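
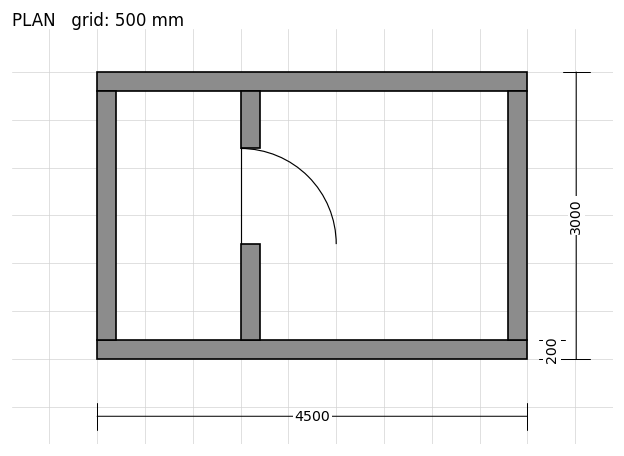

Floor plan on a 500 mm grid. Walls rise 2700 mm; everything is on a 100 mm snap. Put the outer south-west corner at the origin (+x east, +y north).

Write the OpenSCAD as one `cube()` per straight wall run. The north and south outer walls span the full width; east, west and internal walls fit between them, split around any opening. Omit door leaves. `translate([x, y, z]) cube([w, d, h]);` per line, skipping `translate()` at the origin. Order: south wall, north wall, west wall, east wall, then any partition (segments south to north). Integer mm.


cube([4500, 200, 2700]);
translate([0, 2800, 0]) cube([4500, 200, 2700]);
translate([0, 200, 0]) cube([200, 2600, 2700]);
translate([4300, 200, 0]) cube([200, 2600, 2700]);
translate([1500, 200, 0]) cube([200, 1000, 2700]);
translate([1500, 2200, 0]) cube([200, 600, 2700]);


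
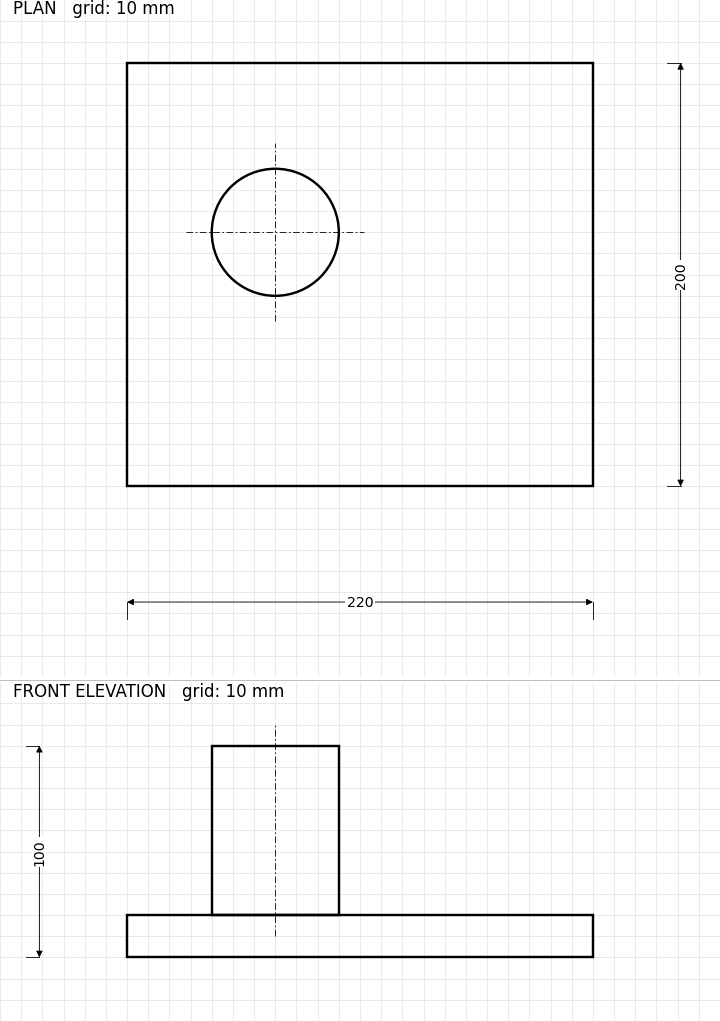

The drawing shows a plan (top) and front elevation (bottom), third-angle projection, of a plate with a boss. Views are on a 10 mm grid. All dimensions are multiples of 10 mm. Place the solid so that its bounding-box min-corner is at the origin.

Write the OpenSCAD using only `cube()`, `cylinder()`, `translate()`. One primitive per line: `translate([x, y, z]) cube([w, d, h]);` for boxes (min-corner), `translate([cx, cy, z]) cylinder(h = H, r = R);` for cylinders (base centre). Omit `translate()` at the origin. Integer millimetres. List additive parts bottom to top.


cube([220, 200, 20]);
translate([70, 120, 20]) cylinder(h = 80, r = 30);


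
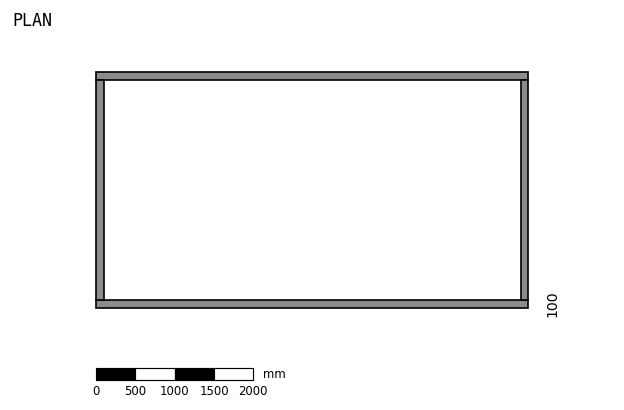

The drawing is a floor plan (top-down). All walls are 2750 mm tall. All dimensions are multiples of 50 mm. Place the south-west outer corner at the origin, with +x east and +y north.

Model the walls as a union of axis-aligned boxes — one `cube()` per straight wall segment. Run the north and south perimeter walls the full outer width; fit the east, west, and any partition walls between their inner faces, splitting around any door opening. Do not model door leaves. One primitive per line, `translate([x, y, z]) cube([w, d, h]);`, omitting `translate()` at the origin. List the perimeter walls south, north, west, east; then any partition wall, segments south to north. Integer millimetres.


cube([5500, 100, 2750]);
translate([0, 2900, 0]) cube([5500, 100, 2750]);
translate([0, 100, 0]) cube([100, 2800, 2750]);
translate([5400, 100, 0]) cube([100, 2800, 2750]);


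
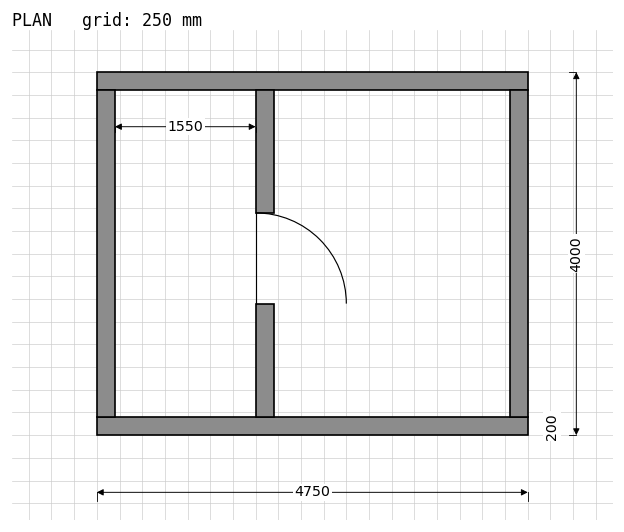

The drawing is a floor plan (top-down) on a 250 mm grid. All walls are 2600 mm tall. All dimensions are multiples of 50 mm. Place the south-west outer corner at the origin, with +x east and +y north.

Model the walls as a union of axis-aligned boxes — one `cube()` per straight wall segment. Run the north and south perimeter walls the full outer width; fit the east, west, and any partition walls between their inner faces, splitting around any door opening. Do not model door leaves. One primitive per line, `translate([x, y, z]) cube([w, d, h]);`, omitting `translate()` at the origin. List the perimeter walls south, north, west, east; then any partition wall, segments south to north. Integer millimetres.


cube([4750, 200, 2600]);
translate([0, 3800, 0]) cube([4750, 200, 2600]);
translate([0, 200, 0]) cube([200, 3600, 2600]);
translate([4550, 200, 0]) cube([200, 3600, 2600]);
translate([1750, 200, 0]) cube([200, 1250, 2600]);
translate([1750, 2450, 0]) cube([200, 1350, 2600]);


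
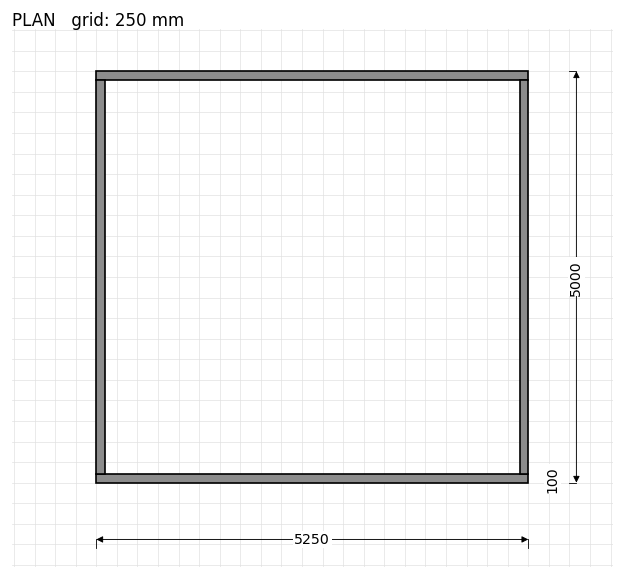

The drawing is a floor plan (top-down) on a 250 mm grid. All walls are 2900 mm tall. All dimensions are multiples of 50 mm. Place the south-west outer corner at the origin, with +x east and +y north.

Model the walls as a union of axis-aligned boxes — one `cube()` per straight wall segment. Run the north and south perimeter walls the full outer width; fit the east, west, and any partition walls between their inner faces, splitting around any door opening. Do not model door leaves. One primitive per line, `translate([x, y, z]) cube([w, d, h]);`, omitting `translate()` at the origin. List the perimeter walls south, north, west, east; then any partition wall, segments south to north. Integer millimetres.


cube([5250, 100, 2900]);
translate([0, 4900, 0]) cube([5250, 100, 2900]);
translate([0, 100, 0]) cube([100, 4800, 2900]);
translate([5150, 100, 0]) cube([100, 4800, 2900]);


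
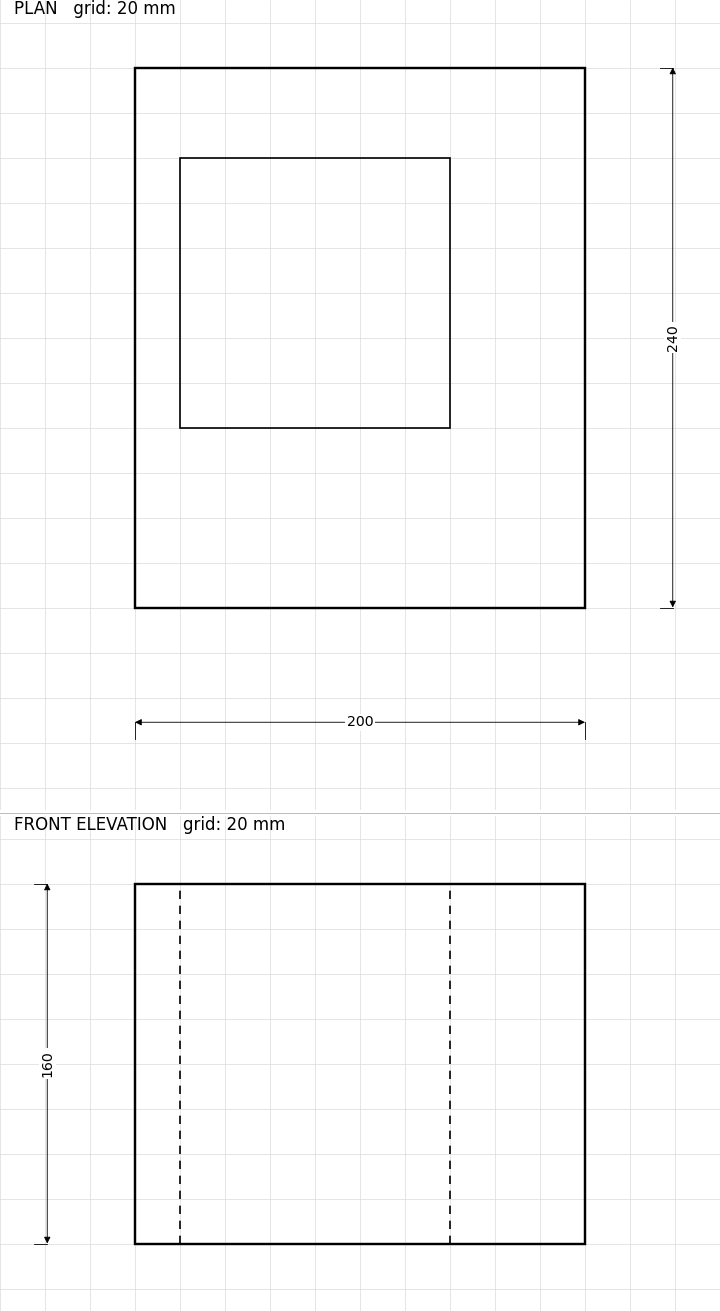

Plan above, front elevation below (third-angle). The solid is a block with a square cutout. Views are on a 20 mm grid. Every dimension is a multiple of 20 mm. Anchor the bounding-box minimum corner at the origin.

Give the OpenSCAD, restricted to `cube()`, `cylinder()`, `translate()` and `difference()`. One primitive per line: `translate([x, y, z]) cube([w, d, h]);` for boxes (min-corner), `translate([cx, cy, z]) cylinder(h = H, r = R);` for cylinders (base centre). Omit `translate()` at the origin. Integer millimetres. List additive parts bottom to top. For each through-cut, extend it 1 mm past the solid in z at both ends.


difference() {
  cube([200, 240, 160]);
  translate([20, 80, -1]) cube([120, 120, 162]);
}


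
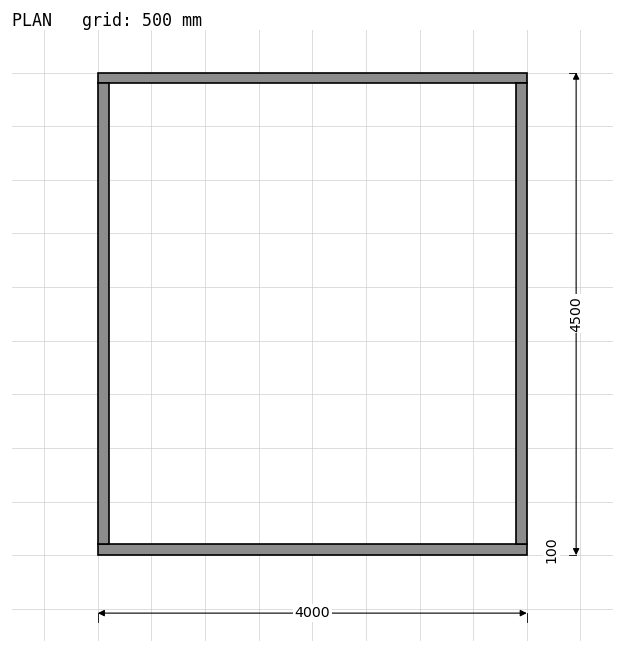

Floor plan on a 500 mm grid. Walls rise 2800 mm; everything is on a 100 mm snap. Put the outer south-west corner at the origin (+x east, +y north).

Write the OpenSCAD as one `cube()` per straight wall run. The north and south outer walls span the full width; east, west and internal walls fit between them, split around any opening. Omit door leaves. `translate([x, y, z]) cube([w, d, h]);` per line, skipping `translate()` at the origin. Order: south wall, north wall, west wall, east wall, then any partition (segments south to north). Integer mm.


cube([4000, 100, 2800]);
translate([0, 4400, 0]) cube([4000, 100, 2800]);
translate([0, 100, 0]) cube([100, 4300, 2800]);
translate([3900, 100, 0]) cube([100, 4300, 2800]);


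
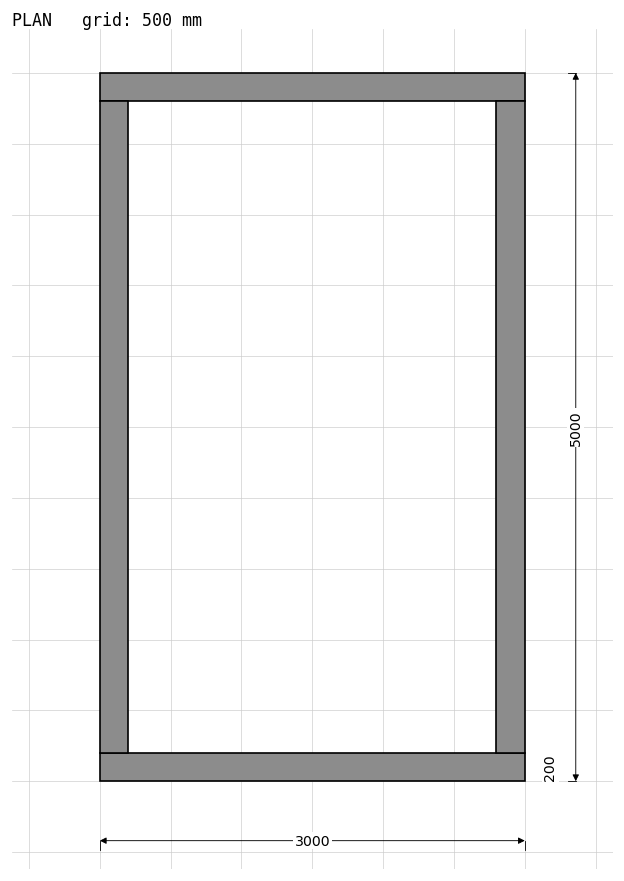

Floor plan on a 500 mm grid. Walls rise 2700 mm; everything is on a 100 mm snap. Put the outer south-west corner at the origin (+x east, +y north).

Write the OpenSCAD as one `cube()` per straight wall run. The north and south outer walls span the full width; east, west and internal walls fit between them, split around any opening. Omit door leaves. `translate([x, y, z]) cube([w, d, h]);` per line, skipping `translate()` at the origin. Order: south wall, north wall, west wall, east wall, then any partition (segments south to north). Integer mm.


cube([3000, 200, 2700]);
translate([0, 4800, 0]) cube([3000, 200, 2700]);
translate([0, 200, 0]) cube([200, 4600, 2700]);
translate([2800, 200, 0]) cube([200, 4600, 2700]);


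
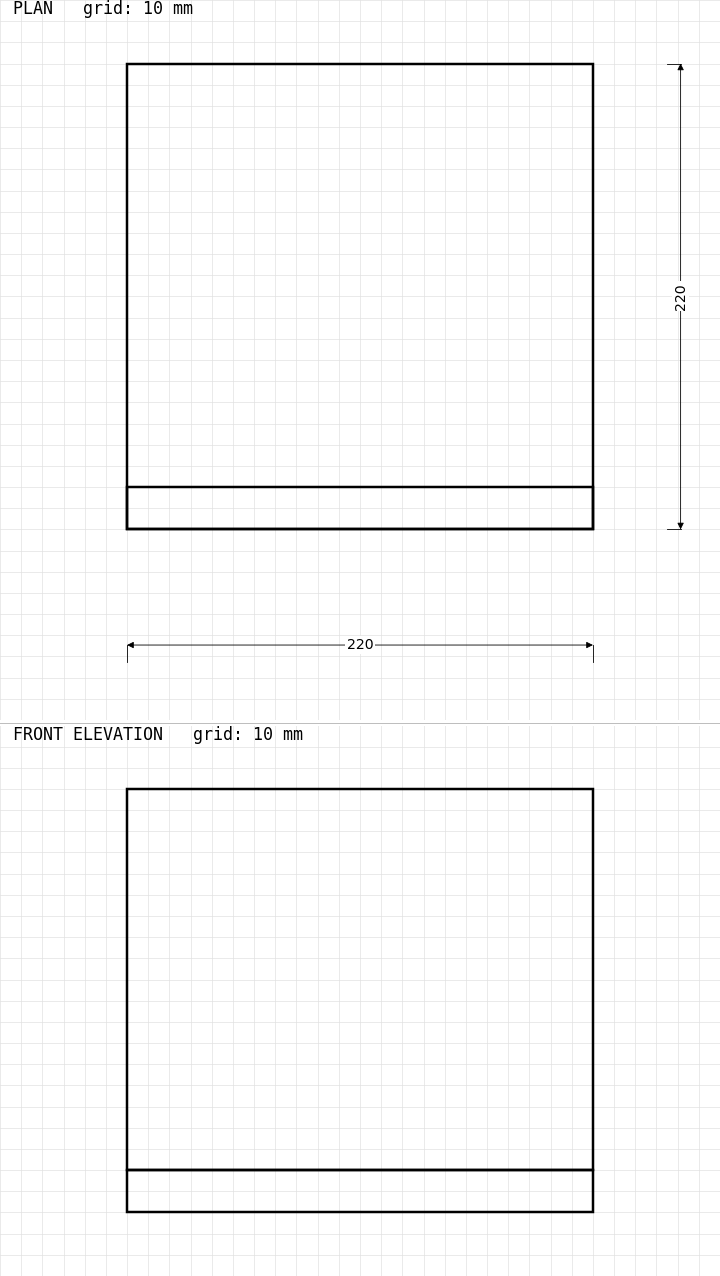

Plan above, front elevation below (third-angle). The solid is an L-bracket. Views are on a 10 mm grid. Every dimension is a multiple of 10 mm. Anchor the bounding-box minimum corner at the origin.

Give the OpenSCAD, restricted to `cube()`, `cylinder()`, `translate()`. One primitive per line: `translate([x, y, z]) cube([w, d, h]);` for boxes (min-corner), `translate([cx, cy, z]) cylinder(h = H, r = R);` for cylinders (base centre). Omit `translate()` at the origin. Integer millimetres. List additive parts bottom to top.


cube([220, 220, 20]);
translate([0, 0, 20]) cube([220, 20, 180]);


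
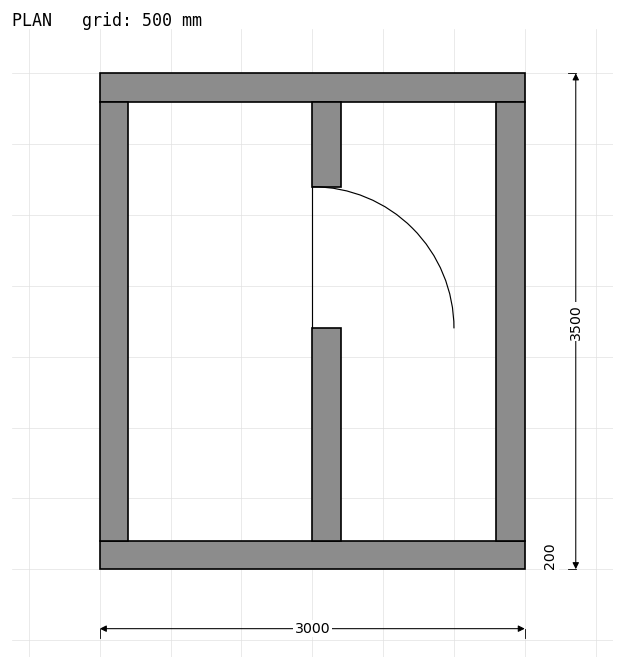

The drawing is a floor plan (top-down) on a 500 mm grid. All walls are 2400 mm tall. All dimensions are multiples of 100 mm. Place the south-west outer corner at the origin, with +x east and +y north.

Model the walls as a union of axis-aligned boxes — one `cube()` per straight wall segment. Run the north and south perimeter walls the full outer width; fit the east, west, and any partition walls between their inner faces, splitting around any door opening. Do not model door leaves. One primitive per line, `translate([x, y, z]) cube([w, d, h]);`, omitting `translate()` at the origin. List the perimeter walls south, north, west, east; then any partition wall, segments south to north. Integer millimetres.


cube([3000, 200, 2400]);
translate([0, 3300, 0]) cube([3000, 200, 2400]);
translate([0, 200, 0]) cube([200, 3100, 2400]);
translate([2800, 200, 0]) cube([200, 3100, 2400]);
translate([1500, 200, 0]) cube([200, 1500, 2400]);
translate([1500, 2700, 0]) cube([200, 600, 2400]);


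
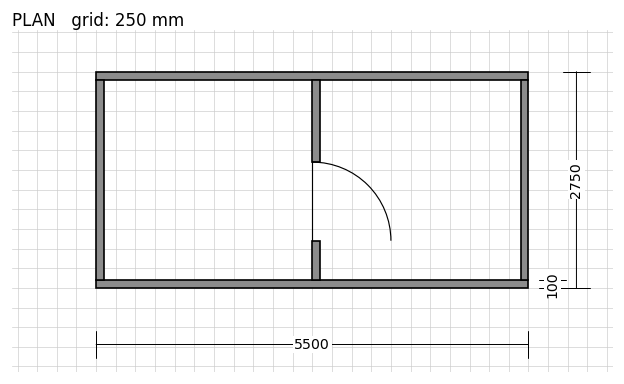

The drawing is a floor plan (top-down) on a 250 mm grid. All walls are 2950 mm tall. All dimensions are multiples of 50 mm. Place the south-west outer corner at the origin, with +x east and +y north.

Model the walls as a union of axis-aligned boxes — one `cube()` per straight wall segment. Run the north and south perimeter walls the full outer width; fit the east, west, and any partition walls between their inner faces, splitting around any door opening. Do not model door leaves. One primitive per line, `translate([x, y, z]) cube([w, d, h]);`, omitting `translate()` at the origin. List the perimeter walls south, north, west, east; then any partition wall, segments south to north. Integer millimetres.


cube([5500, 100, 2950]);
translate([0, 2650, 0]) cube([5500, 100, 2950]);
translate([0, 100, 0]) cube([100, 2550, 2950]);
translate([5400, 100, 0]) cube([100, 2550, 2950]);
translate([2750, 100, 0]) cube([100, 500, 2950]);
translate([2750, 1600, 0]) cube([100, 1050, 2950]);


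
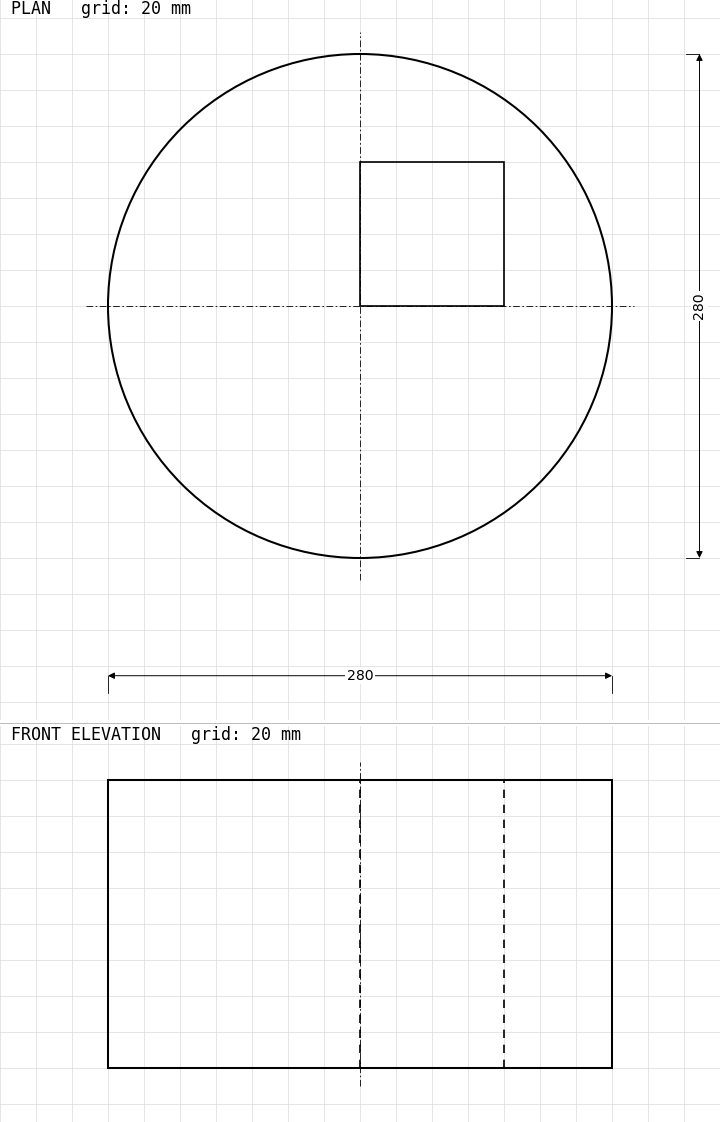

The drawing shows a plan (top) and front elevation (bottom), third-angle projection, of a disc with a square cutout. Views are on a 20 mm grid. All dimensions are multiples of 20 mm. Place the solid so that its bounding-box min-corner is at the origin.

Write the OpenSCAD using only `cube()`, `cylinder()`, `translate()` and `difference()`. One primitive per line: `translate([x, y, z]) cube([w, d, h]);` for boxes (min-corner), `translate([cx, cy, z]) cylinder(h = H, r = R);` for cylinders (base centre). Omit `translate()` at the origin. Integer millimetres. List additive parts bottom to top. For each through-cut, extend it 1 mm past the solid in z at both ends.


difference() {
  translate([140, 140, 0]) cylinder(h = 160, r = 140);
  translate([140, 140, -1]) cube([80, 80, 162]);
}


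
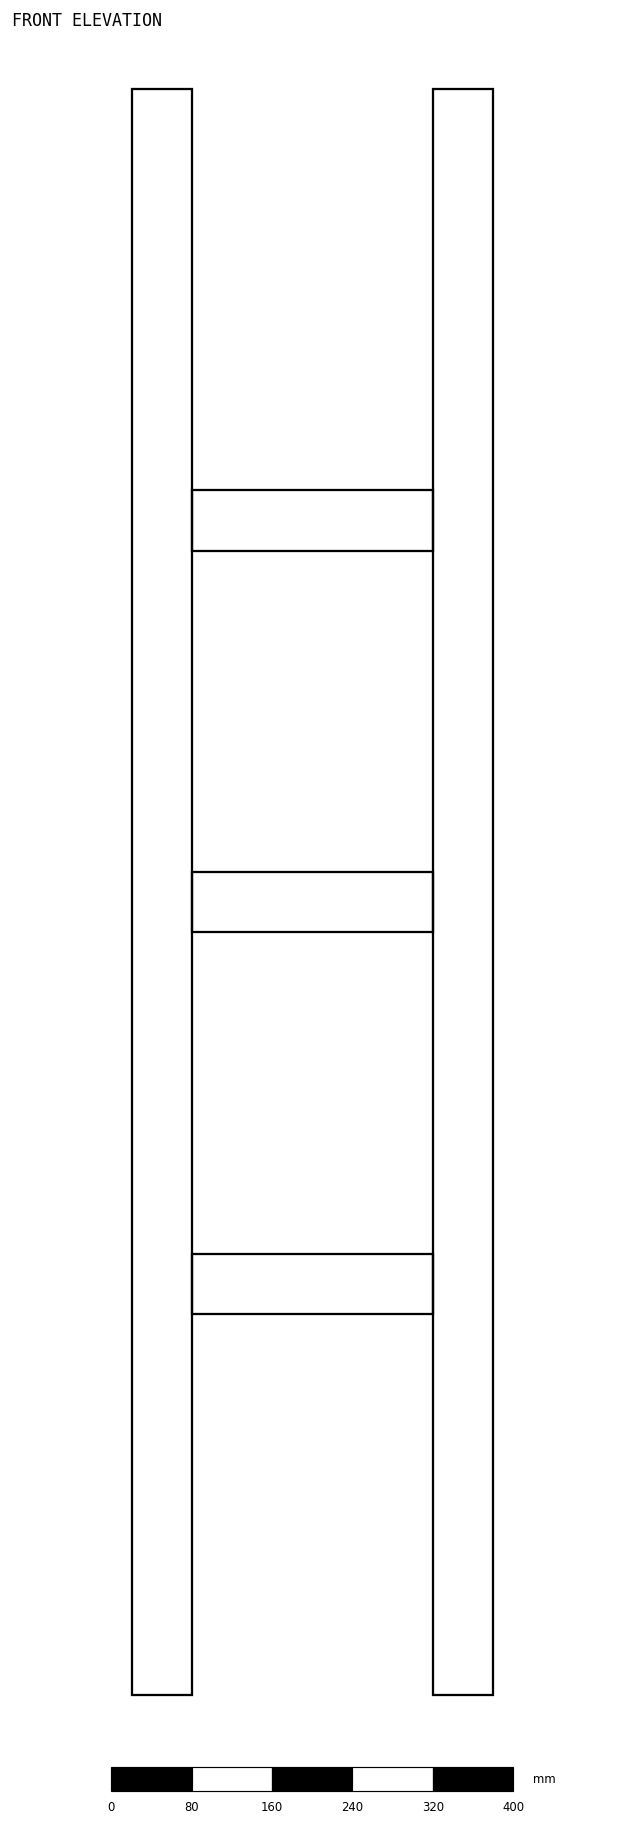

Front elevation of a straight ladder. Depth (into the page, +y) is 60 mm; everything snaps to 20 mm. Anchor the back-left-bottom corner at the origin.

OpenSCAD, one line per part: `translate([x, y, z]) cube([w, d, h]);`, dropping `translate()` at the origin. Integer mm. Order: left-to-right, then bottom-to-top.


cube([60, 60, 1600]);
translate([60, 0, 380]) cube([240, 60, 60]);
translate([60, 0, 760]) cube([240, 60, 60]);
translate([60, 0, 1140]) cube([240, 60, 60]);
translate([300, 0, 0]) cube([60, 60, 1600]);


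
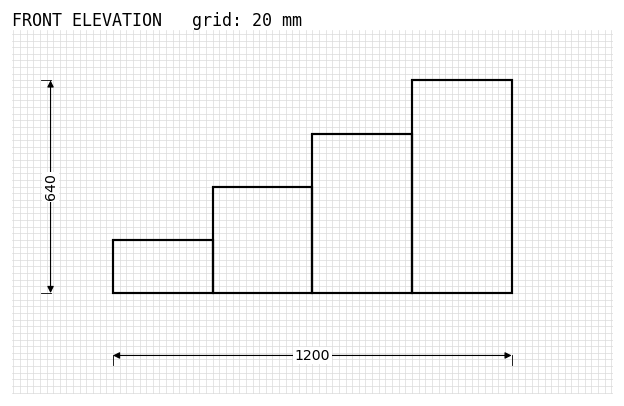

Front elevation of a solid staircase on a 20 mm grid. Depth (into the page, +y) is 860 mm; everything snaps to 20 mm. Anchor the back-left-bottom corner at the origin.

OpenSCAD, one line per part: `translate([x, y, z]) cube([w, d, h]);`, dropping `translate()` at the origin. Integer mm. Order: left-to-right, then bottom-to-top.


cube([300, 860, 160]);
translate([300, 0, 0]) cube([300, 860, 320]);
translate([600, 0, 0]) cube([300, 860, 480]);
translate([900, 0, 0]) cube([300, 860, 640]);


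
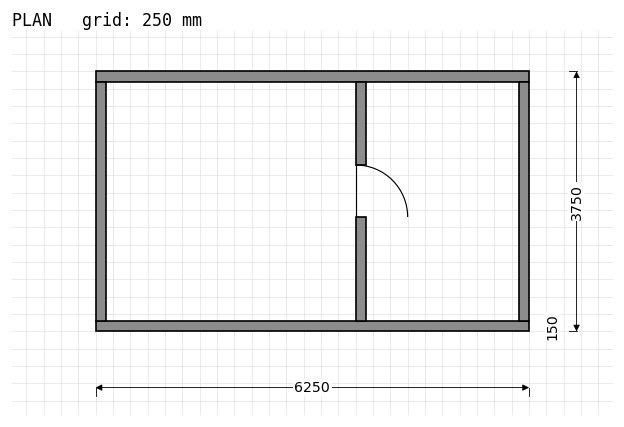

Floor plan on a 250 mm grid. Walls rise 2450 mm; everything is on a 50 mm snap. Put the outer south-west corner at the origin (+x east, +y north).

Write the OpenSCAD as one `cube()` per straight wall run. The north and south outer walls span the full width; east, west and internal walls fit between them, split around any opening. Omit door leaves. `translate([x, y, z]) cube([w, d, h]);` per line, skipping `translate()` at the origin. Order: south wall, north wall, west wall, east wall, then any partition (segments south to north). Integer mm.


cube([6250, 150, 2450]);
translate([0, 3600, 0]) cube([6250, 150, 2450]);
translate([0, 150, 0]) cube([150, 3450, 2450]);
translate([6100, 150, 0]) cube([150, 3450, 2450]);
translate([3750, 150, 0]) cube([150, 1500, 2450]);
translate([3750, 2400, 0]) cube([150, 1200, 2450]);


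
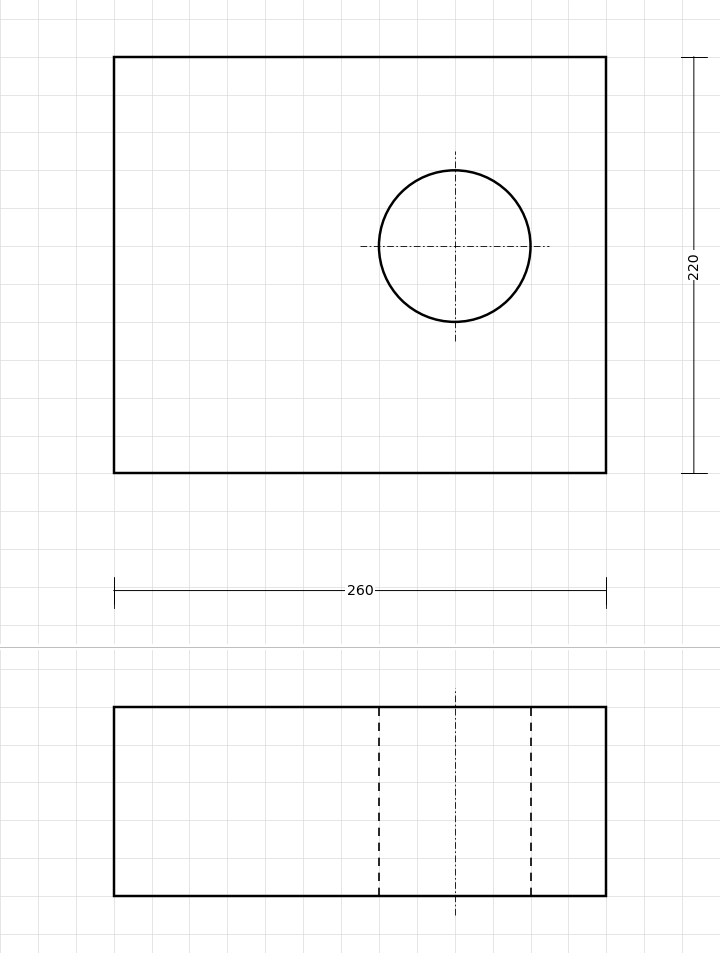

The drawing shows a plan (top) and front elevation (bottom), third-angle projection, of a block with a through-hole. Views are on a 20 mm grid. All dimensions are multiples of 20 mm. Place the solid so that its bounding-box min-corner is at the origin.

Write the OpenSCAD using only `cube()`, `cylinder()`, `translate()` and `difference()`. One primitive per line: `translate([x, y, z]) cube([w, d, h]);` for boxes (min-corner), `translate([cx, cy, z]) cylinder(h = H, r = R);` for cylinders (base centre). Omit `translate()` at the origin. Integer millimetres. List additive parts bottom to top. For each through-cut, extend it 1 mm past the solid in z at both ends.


difference() {
  cube([260, 220, 100]);
  translate([180, 120, -1]) cylinder(h = 102, r = 40);
}


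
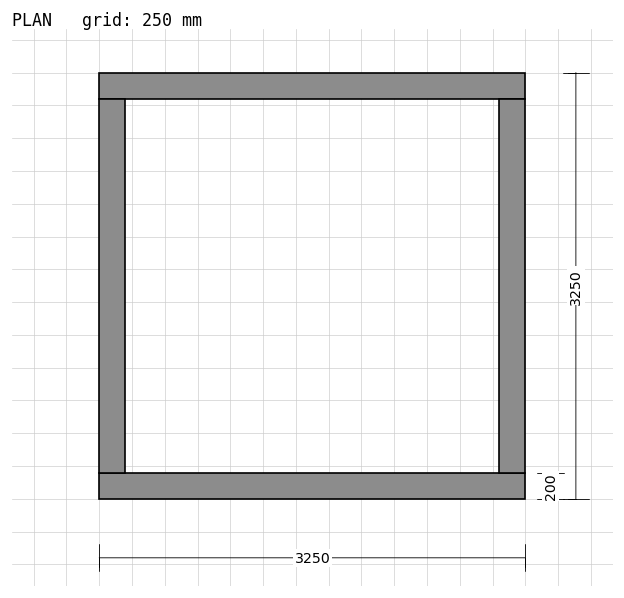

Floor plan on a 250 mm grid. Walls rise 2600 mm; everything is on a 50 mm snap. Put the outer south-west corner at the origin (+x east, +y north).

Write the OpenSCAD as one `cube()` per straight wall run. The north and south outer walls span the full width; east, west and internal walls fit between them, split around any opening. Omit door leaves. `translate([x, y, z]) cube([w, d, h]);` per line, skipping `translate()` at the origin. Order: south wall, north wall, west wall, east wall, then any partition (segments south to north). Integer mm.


cube([3250, 200, 2600]);
translate([0, 3050, 0]) cube([3250, 200, 2600]);
translate([0, 200, 0]) cube([200, 2850, 2600]);
translate([3050, 200, 0]) cube([200, 2850, 2600]);


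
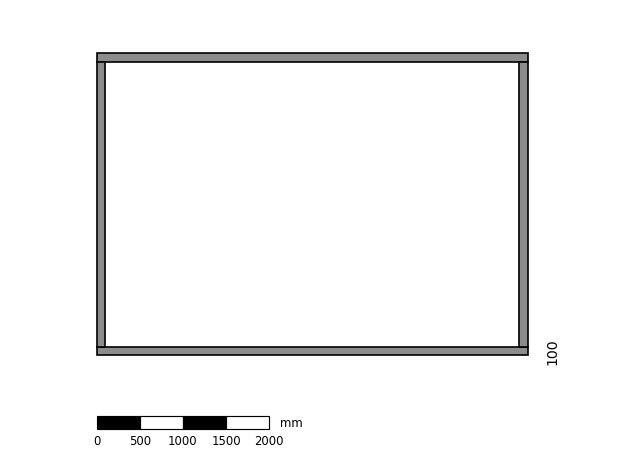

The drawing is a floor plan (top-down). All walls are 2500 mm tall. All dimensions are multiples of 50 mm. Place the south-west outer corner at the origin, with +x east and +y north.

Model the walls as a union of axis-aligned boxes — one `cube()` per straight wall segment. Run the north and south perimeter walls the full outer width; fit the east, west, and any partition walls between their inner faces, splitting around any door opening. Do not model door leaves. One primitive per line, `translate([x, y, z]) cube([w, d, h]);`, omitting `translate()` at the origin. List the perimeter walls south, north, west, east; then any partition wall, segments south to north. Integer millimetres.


cube([5000, 100, 2500]);
translate([0, 3400, 0]) cube([5000, 100, 2500]);
translate([0, 100, 0]) cube([100, 3300, 2500]);
translate([4900, 100, 0]) cube([100, 3300, 2500]);


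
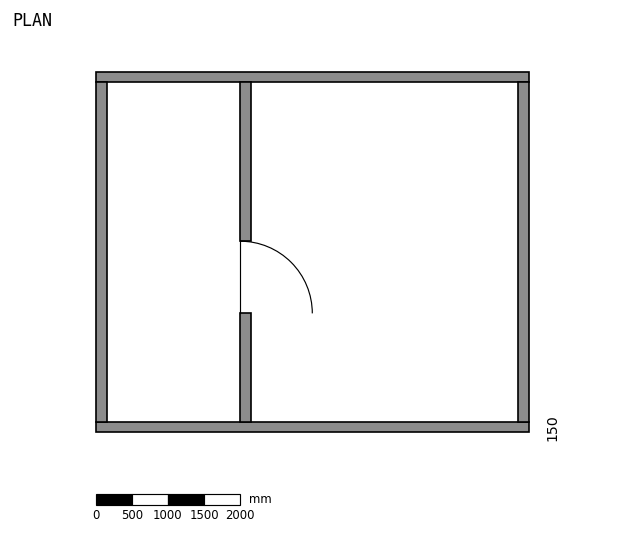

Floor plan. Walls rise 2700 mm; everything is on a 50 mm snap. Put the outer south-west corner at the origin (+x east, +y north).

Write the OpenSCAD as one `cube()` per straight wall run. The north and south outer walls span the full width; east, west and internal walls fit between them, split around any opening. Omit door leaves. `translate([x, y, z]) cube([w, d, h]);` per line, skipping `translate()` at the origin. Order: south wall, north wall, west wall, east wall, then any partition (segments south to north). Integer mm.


cube([6000, 150, 2700]);
translate([0, 4850, 0]) cube([6000, 150, 2700]);
translate([0, 150, 0]) cube([150, 4700, 2700]);
translate([5850, 150, 0]) cube([150, 4700, 2700]);
translate([2000, 150, 0]) cube([150, 1500, 2700]);
translate([2000, 2650, 0]) cube([150, 2200, 2700]);


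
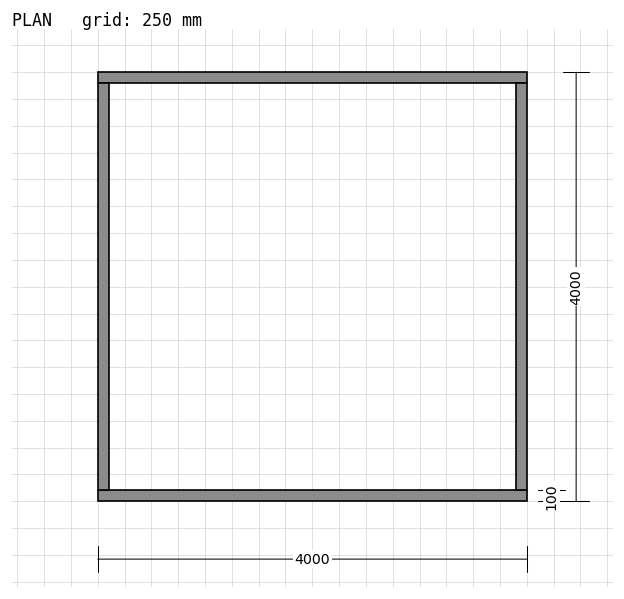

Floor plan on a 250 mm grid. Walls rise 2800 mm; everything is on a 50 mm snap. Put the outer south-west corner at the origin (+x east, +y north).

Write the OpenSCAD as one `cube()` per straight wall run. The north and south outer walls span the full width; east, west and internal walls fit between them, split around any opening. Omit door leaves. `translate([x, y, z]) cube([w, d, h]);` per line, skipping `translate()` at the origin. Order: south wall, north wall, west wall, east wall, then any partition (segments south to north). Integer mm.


cube([4000, 100, 2800]);
translate([0, 3900, 0]) cube([4000, 100, 2800]);
translate([0, 100, 0]) cube([100, 3800, 2800]);
translate([3900, 100, 0]) cube([100, 3800, 2800]);


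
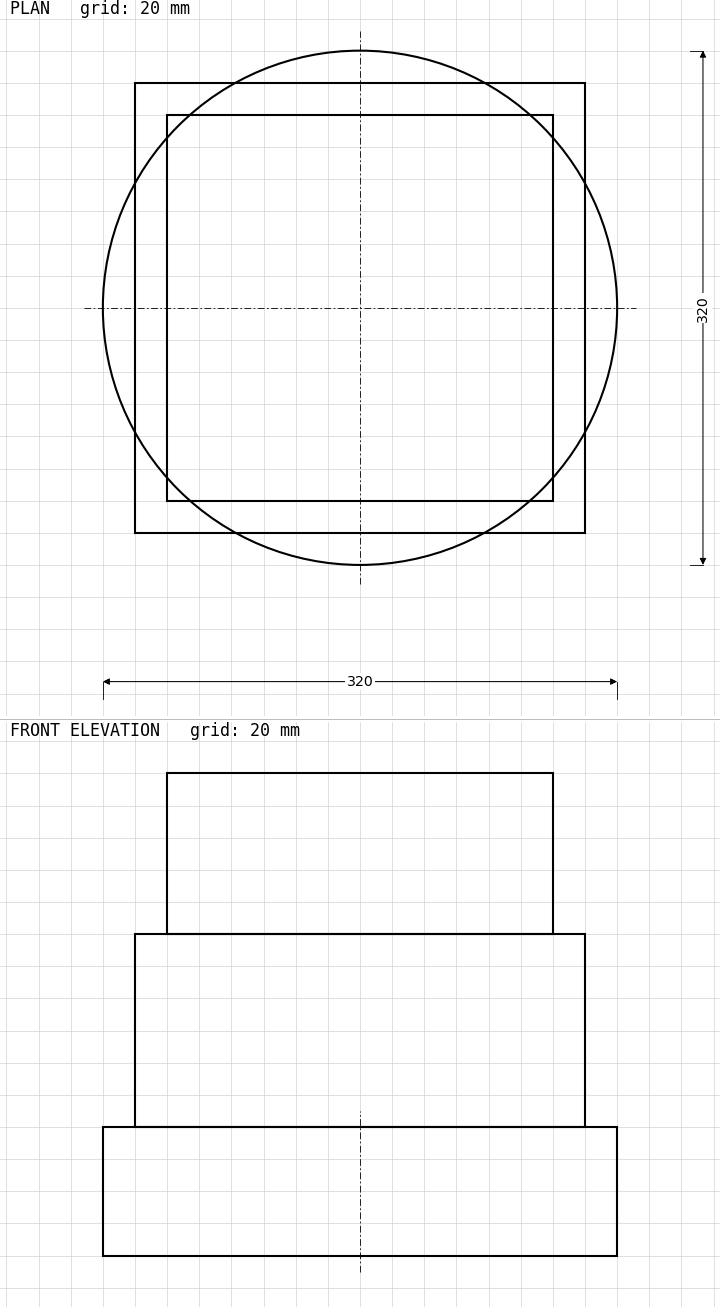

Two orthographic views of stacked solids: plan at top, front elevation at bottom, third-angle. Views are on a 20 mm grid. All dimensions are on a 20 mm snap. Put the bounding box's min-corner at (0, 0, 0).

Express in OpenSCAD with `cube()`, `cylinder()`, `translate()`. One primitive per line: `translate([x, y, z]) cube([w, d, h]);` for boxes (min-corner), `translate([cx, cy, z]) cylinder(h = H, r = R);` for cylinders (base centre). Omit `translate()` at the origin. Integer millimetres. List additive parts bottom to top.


translate([160, 160, 0]) cylinder(h = 80, r = 160);
translate([20, 20, 80]) cube([280, 280, 120]);
translate([40, 40, 200]) cube([240, 240, 100]);


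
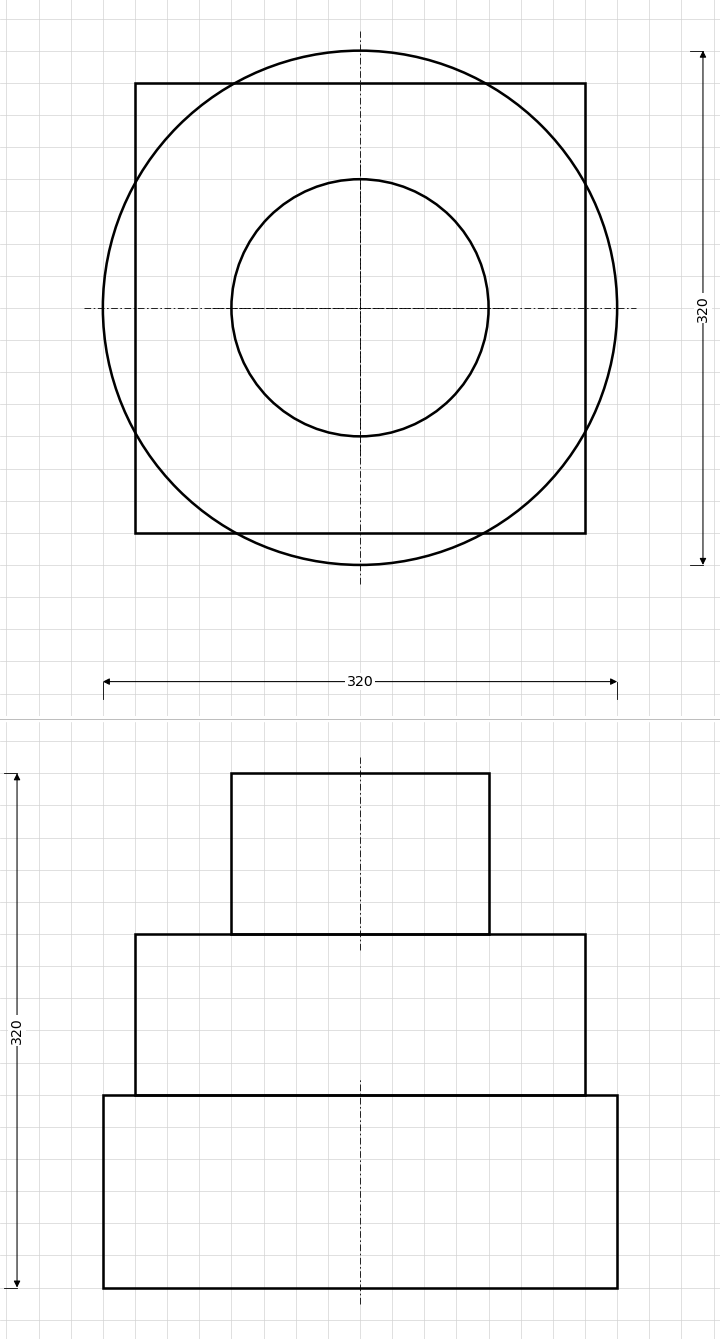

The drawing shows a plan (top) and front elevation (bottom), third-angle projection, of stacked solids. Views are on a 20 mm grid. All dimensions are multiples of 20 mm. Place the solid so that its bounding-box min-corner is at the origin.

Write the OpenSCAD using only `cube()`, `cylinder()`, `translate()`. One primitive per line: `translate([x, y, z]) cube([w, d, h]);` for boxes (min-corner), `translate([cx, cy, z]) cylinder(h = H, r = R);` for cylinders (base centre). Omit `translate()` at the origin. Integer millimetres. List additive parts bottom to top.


translate([160, 160, 0]) cylinder(h = 120, r = 160);
translate([20, 20, 120]) cube([280, 280, 100]);
translate([160, 160, 220]) cylinder(h = 100, r = 80);


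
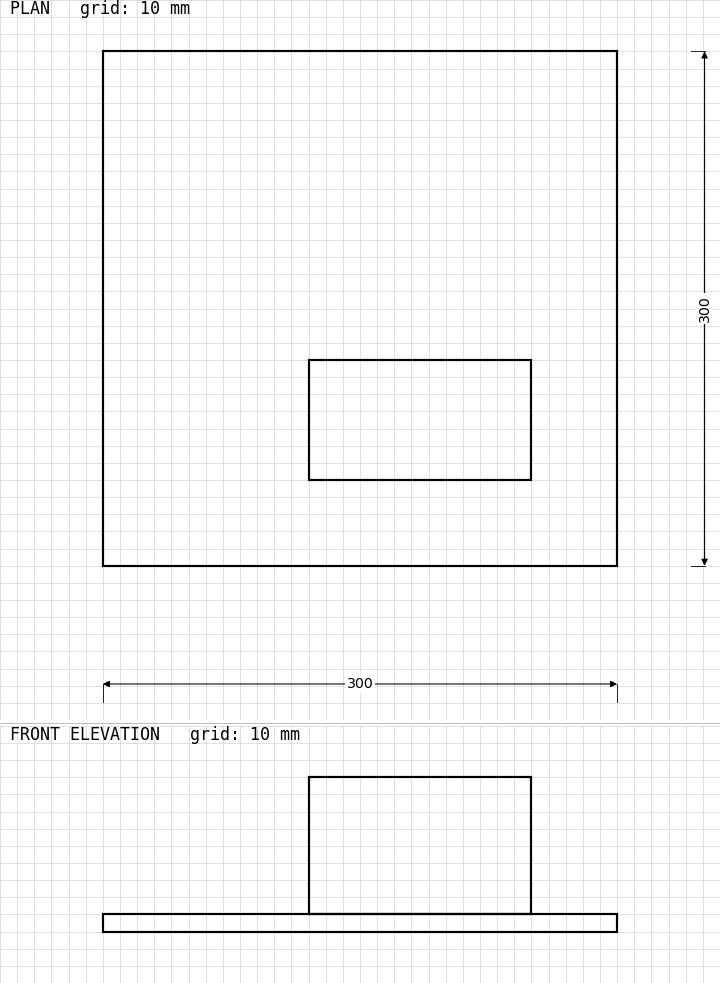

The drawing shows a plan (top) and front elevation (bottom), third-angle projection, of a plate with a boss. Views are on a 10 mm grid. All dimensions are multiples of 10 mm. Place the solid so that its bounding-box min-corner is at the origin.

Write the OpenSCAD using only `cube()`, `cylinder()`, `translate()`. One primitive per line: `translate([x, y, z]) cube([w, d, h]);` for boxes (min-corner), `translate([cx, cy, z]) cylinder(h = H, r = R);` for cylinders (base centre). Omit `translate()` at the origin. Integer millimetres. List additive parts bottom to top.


cube([300, 300, 10]);
translate([120, 50, 10]) cube([130, 70, 80]);


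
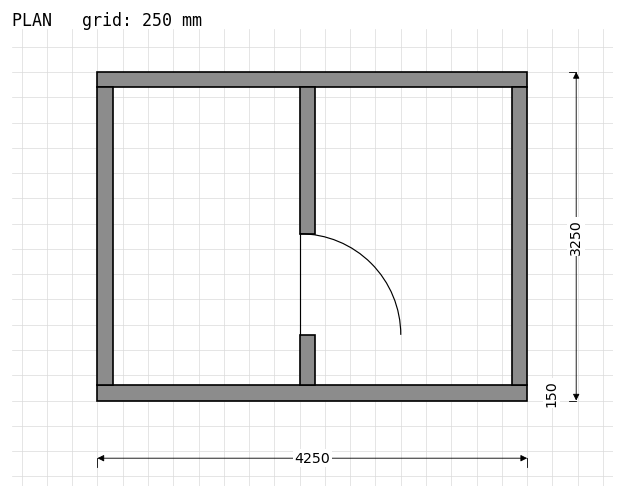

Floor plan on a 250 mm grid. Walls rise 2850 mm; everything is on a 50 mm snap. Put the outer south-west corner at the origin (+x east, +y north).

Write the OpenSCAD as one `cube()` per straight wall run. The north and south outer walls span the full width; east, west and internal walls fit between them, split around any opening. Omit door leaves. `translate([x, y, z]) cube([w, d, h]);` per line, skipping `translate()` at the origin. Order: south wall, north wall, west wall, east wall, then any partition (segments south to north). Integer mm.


cube([4250, 150, 2850]);
translate([0, 3100, 0]) cube([4250, 150, 2850]);
translate([0, 150, 0]) cube([150, 2950, 2850]);
translate([4100, 150, 0]) cube([150, 2950, 2850]);
translate([2000, 150, 0]) cube([150, 500, 2850]);
translate([2000, 1650, 0]) cube([150, 1450, 2850]);


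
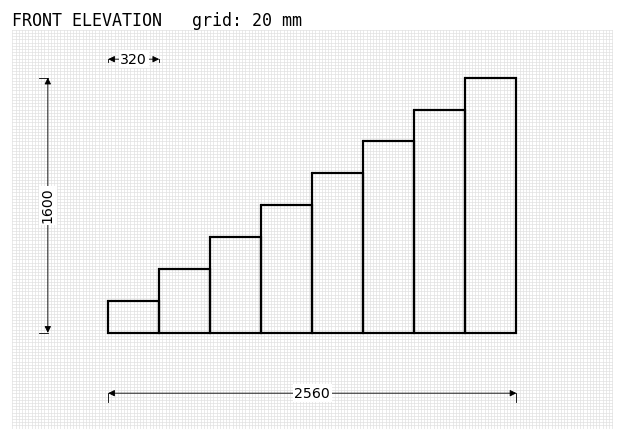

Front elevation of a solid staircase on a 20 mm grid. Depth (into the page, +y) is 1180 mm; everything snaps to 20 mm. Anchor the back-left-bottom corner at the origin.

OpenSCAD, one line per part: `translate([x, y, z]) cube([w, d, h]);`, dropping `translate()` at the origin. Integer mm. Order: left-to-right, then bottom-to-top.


cube([320, 1180, 200]);
translate([320, 0, 0]) cube([320, 1180, 400]);
translate([640, 0, 0]) cube([320, 1180, 600]);
translate([960, 0, 0]) cube([320, 1180, 800]);
translate([1280, 0, 0]) cube([320, 1180, 1000]);
translate([1600, 0, 0]) cube([320, 1180, 1200]);
translate([1920, 0, 0]) cube([320, 1180, 1400]);
translate([2240, 0, 0]) cube([320, 1180, 1600]);


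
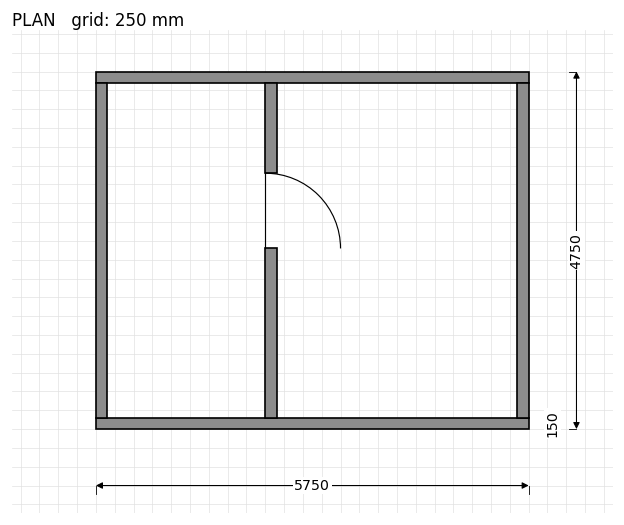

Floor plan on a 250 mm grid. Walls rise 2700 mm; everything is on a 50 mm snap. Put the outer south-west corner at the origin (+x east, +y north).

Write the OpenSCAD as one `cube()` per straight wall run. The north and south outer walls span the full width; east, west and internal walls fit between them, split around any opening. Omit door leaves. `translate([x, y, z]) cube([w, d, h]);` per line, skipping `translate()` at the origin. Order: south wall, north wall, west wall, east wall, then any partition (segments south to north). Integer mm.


cube([5750, 150, 2700]);
translate([0, 4600, 0]) cube([5750, 150, 2700]);
translate([0, 150, 0]) cube([150, 4450, 2700]);
translate([5600, 150, 0]) cube([150, 4450, 2700]);
translate([2250, 150, 0]) cube([150, 2250, 2700]);
translate([2250, 3400, 0]) cube([150, 1200, 2700]);


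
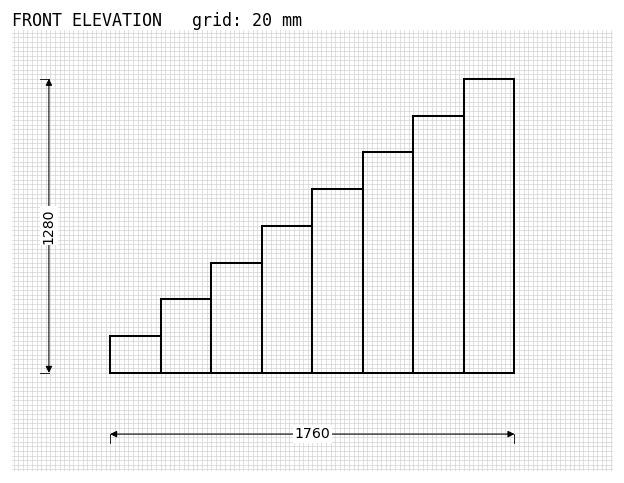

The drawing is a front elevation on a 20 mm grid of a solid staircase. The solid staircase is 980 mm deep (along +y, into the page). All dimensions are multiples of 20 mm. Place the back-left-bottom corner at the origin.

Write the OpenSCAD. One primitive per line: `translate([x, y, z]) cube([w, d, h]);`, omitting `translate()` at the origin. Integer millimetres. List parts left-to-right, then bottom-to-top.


cube([220, 980, 160]);
translate([220, 0, 0]) cube([220, 980, 320]);
translate([440, 0, 0]) cube([220, 980, 480]);
translate([660, 0, 0]) cube([220, 980, 640]);
translate([880, 0, 0]) cube([220, 980, 800]);
translate([1100, 0, 0]) cube([220, 980, 960]);
translate([1320, 0, 0]) cube([220, 980, 1120]);
translate([1540, 0, 0]) cube([220, 980, 1280]);


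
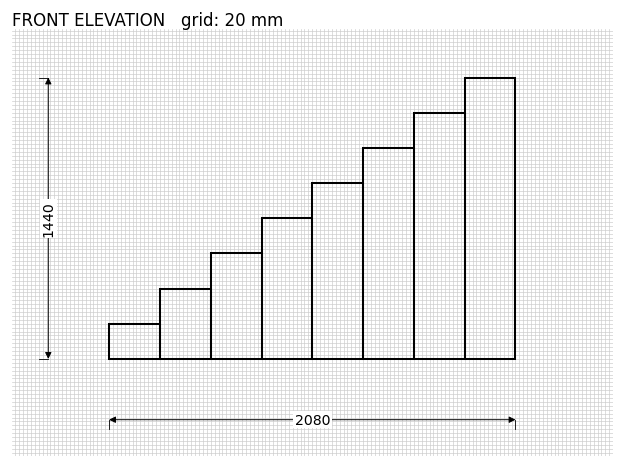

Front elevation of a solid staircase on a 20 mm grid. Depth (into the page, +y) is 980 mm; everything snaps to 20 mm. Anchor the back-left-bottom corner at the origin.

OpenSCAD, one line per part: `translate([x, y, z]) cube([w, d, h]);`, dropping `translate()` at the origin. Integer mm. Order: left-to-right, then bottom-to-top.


cube([260, 980, 180]);
translate([260, 0, 0]) cube([260, 980, 360]);
translate([520, 0, 0]) cube([260, 980, 540]);
translate([780, 0, 0]) cube([260, 980, 720]);
translate([1040, 0, 0]) cube([260, 980, 900]);
translate([1300, 0, 0]) cube([260, 980, 1080]);
translate([1560, 0, 0]) cube([260, 980, 1260]);
translate([1820, 0, 0]) cube([260, 980, 1440]);


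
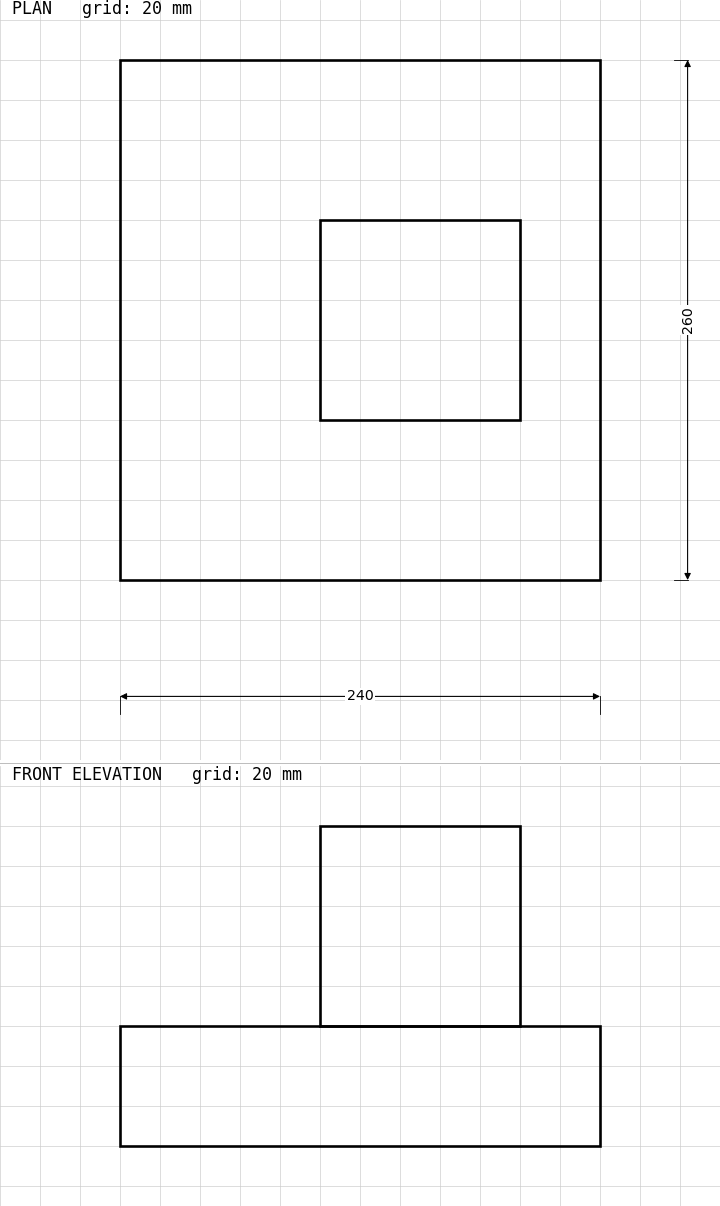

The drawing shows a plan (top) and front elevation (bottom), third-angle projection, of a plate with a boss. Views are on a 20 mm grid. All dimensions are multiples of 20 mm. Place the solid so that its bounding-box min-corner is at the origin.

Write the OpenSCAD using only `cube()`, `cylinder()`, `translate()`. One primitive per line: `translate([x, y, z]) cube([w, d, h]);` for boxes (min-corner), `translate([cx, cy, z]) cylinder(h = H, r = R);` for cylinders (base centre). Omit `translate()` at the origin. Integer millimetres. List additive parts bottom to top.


cube([240, 260, 60]);
translate([100, 80, 60]) cube([100, 100, 100]);


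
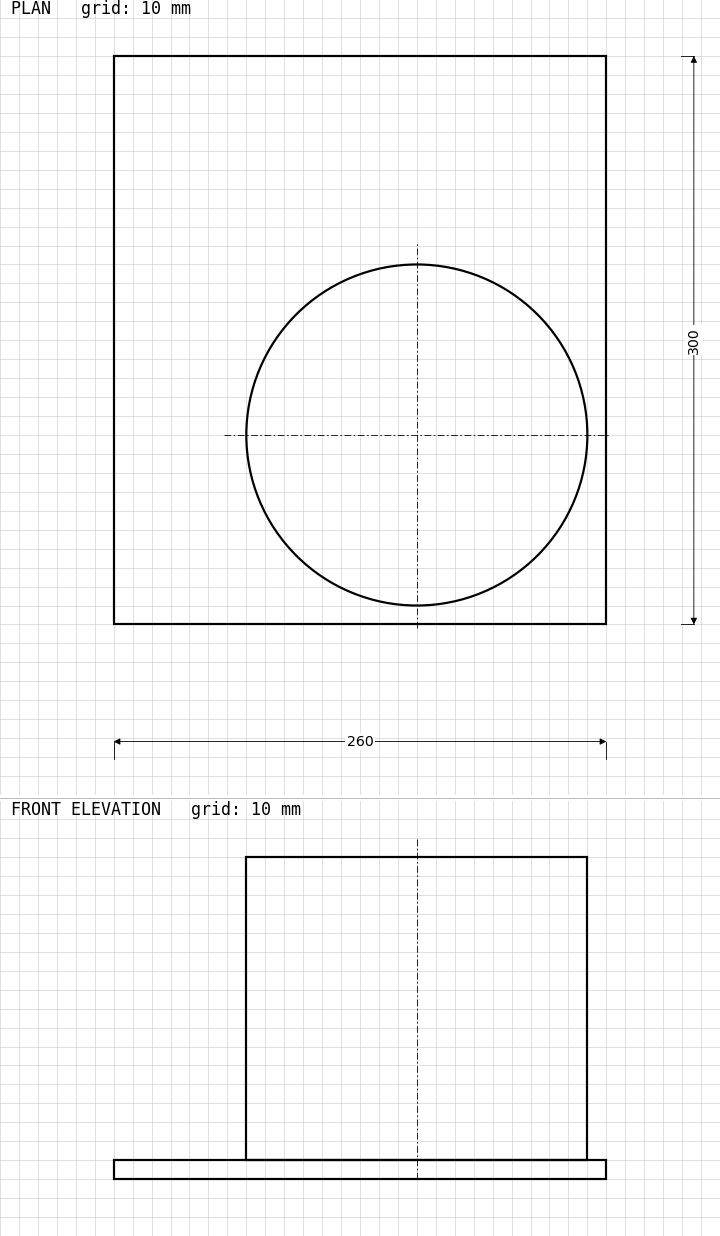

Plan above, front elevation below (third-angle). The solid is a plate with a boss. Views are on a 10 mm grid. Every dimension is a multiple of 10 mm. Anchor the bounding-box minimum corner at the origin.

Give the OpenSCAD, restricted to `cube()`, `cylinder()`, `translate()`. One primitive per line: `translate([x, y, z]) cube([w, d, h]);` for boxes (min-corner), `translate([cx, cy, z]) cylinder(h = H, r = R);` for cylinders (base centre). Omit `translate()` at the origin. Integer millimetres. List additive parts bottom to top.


cube([260, 300, 10]);
translate([160, 100, 10]) cylinder(h = 160, r = 90);


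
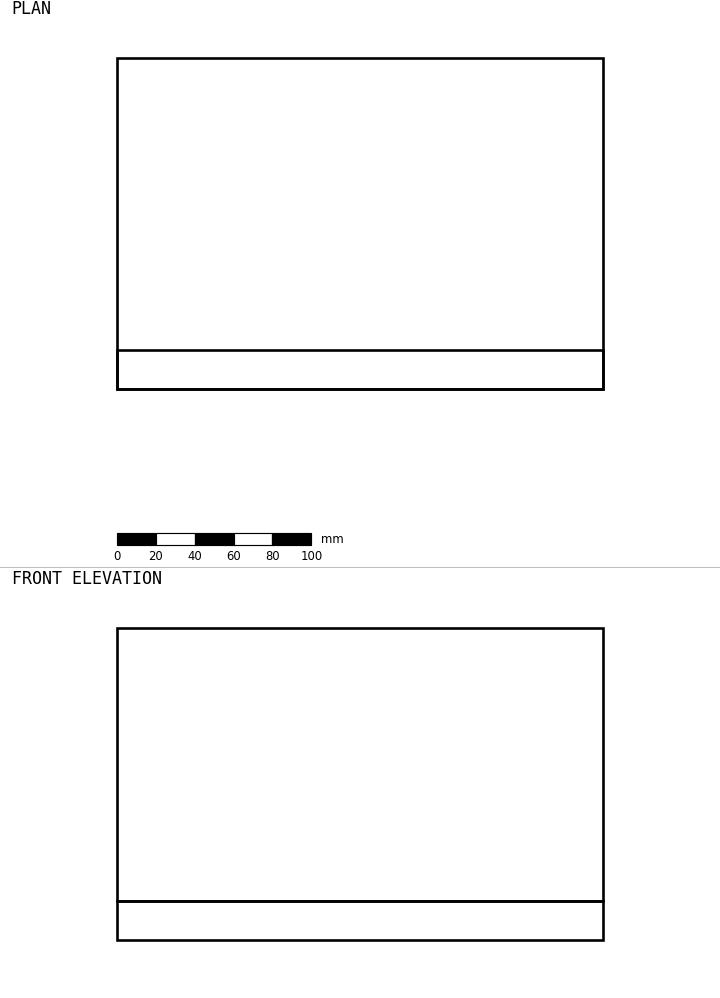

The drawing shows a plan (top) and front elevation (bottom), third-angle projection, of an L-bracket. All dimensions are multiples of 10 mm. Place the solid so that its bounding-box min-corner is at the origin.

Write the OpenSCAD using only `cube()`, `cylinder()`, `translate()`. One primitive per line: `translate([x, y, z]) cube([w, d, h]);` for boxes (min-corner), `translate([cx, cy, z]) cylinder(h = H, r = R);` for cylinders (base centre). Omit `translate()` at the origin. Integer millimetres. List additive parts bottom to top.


cube([250, 170, 20]);
translate([0, 0, 20]) cube([250, 20, 140]);


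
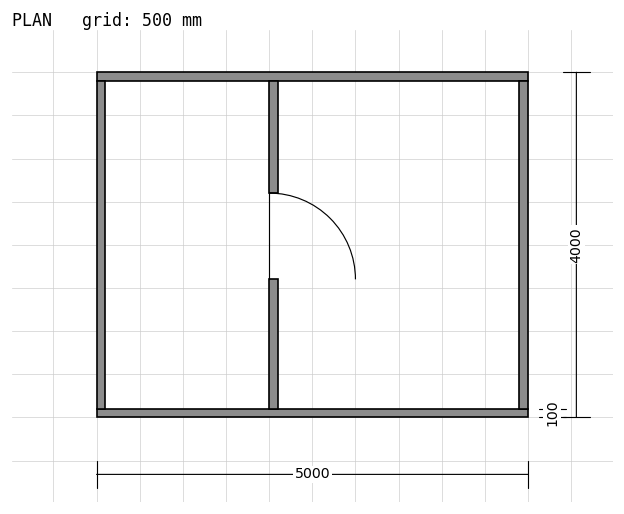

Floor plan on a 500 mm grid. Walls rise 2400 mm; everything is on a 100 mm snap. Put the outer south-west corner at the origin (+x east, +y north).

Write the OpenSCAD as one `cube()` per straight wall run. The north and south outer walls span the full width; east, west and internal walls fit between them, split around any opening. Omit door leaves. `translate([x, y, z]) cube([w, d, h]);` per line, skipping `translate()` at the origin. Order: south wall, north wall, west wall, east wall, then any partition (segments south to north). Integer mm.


cube([5000, 100, 2400]);
translate([0, 3900, 0]) cube([5000, 100, 2400]);
translate([0, 100, 0]) cube([100, 3800, 2400]);
translate([4900, 100, 0]) cube([100, 3800, 2400]);
translate([2000, 100, 0]) cube([100, 1500, 2400]);
translate([2000, 2600, 0]) cube([100, 1300, 2400]);


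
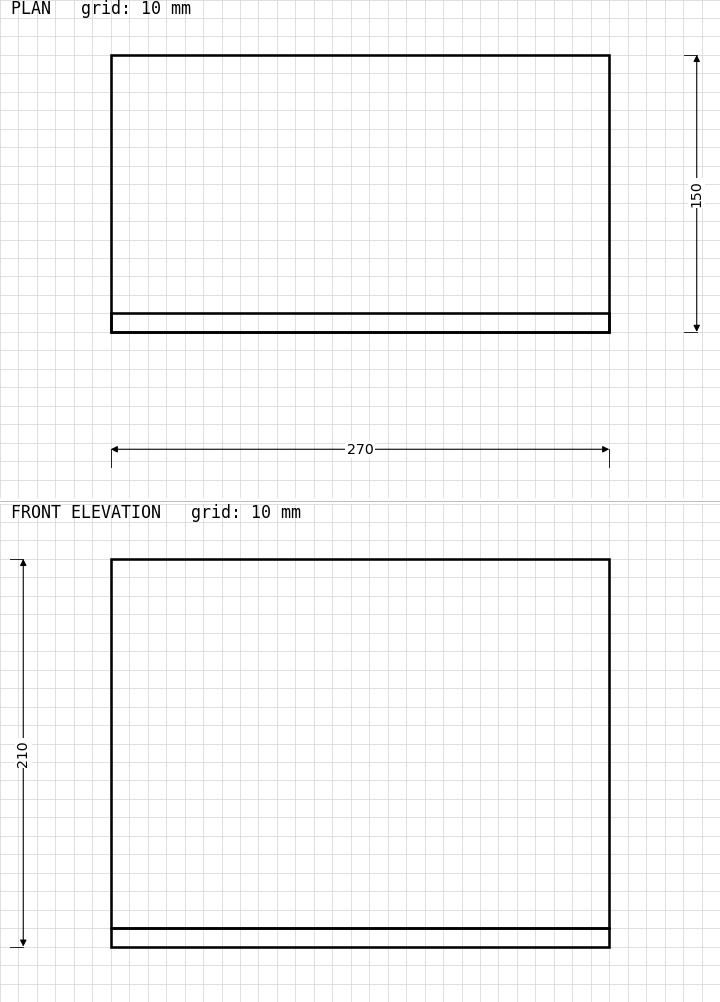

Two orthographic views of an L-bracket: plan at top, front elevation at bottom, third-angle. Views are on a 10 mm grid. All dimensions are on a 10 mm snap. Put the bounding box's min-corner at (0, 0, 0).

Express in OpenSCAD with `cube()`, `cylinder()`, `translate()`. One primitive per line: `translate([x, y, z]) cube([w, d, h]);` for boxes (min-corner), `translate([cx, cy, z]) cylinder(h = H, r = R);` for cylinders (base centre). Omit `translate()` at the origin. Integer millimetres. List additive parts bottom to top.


cube([270, 150, 10]);
translate([0, 0, 10]) cube([270, 10, 200]);


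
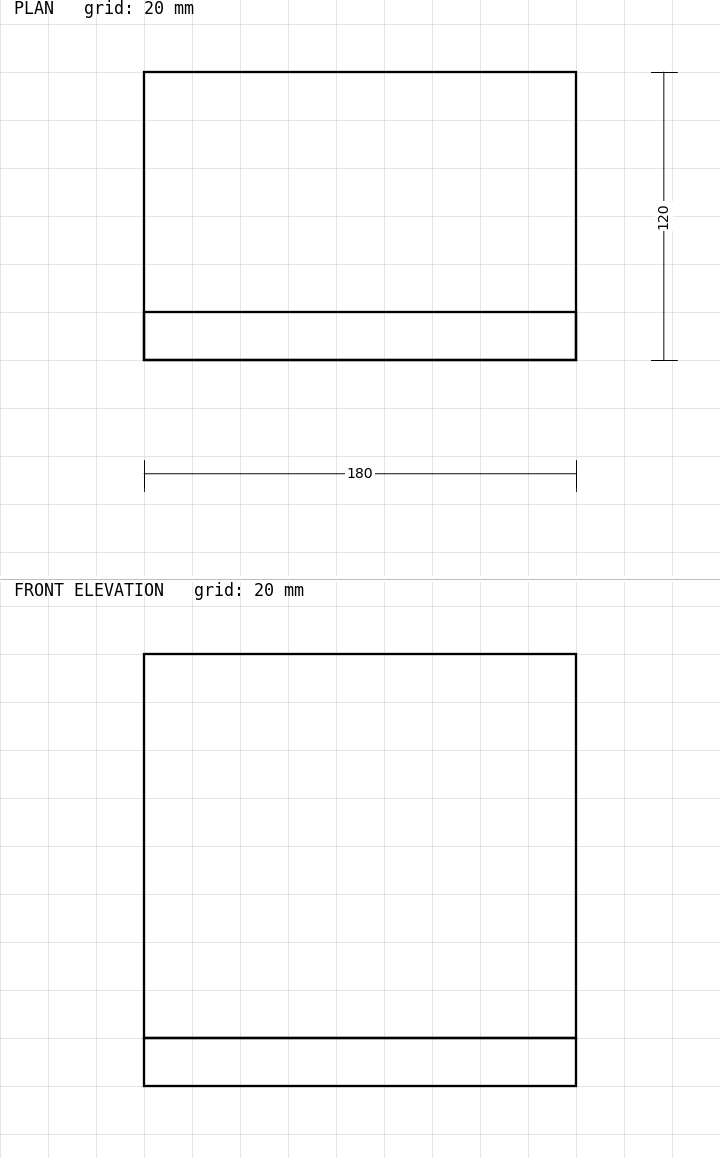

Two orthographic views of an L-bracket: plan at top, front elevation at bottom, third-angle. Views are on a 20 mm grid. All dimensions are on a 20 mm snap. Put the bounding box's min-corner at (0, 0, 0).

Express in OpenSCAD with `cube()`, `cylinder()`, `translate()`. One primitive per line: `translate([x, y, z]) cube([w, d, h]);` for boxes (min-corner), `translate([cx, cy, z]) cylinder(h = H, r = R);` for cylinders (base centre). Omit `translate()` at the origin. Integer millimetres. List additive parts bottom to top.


cube([180, 120, 20]);
translate([0, 0, 20]) cube([180, 20, 160]);


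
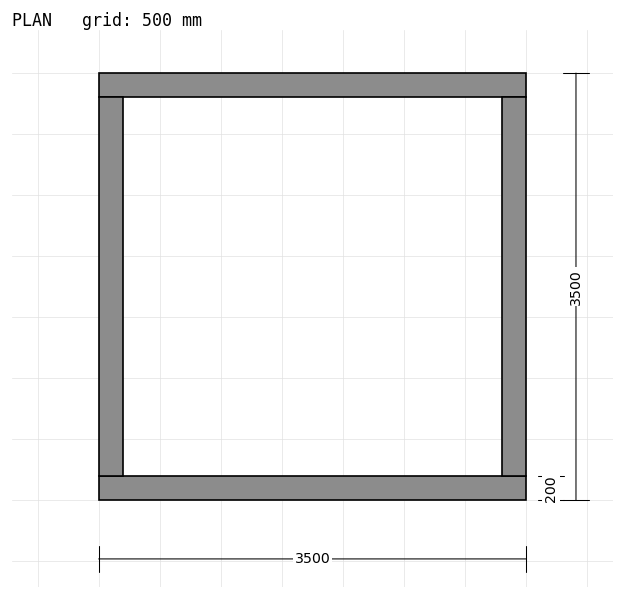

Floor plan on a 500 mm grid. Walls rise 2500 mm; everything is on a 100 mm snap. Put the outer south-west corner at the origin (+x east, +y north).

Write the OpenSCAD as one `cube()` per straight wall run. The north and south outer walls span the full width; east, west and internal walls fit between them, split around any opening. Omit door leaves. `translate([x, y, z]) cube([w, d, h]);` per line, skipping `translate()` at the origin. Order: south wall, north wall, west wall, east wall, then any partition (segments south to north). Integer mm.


cube([3500, 200, 2500]);
translate([0, 3300, 0]) cube([3500, 200, 2500]);
translate([0, 200, 0]) cube([200, 3100, 2500]);
translate([3300, 200, 0]) cube([200, 3100, 2500]);


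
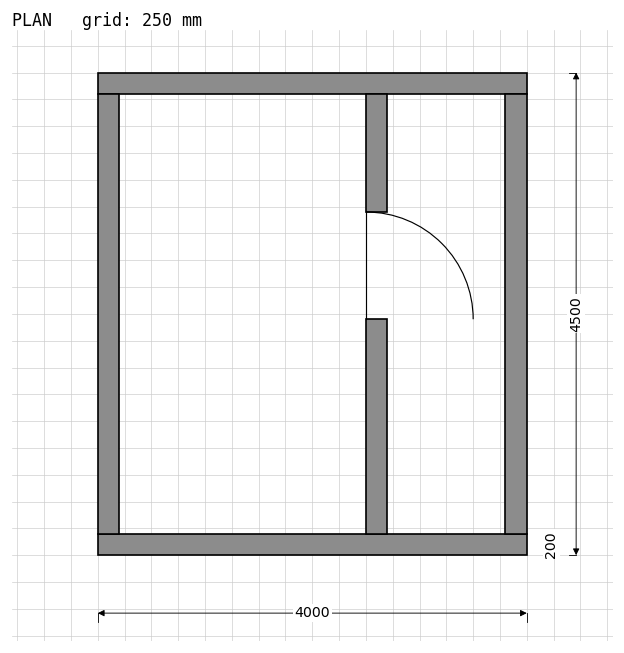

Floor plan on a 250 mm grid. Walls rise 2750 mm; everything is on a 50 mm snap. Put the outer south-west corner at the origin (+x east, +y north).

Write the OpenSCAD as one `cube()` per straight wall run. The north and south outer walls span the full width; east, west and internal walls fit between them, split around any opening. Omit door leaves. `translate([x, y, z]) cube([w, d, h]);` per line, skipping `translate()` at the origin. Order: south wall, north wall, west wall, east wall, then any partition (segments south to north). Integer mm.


cube([4000, 200, 2750]);
translate([0, 4300, 0]) cube([4000, 200, 2750]);
translate([0, 200, 0]) cube([200, 4100, 2750]);
translate([3800, 200, 0]) cube([200, 4100, 2750]);
translate([2500, 200, 0]) cube([200, 2000, 2750]);
translate([2500, 3200, 0]) cube([200, 1100, 2750]);


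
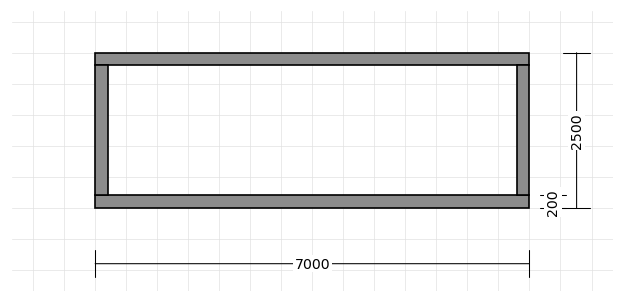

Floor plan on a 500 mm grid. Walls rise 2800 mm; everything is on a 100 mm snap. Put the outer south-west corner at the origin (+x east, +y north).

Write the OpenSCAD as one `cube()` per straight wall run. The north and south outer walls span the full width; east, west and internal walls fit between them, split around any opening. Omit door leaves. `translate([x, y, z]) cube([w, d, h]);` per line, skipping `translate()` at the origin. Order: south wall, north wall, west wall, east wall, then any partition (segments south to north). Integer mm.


cube([7000, 200, 2800]);
translate([0, 2300, 0]) cube([7000, 200, 2800]);
translate([0, 200, 0]) cube([200, 2100, 2800]);
translate([6800, 200, 0]) cube([200, 2100, 2800]);


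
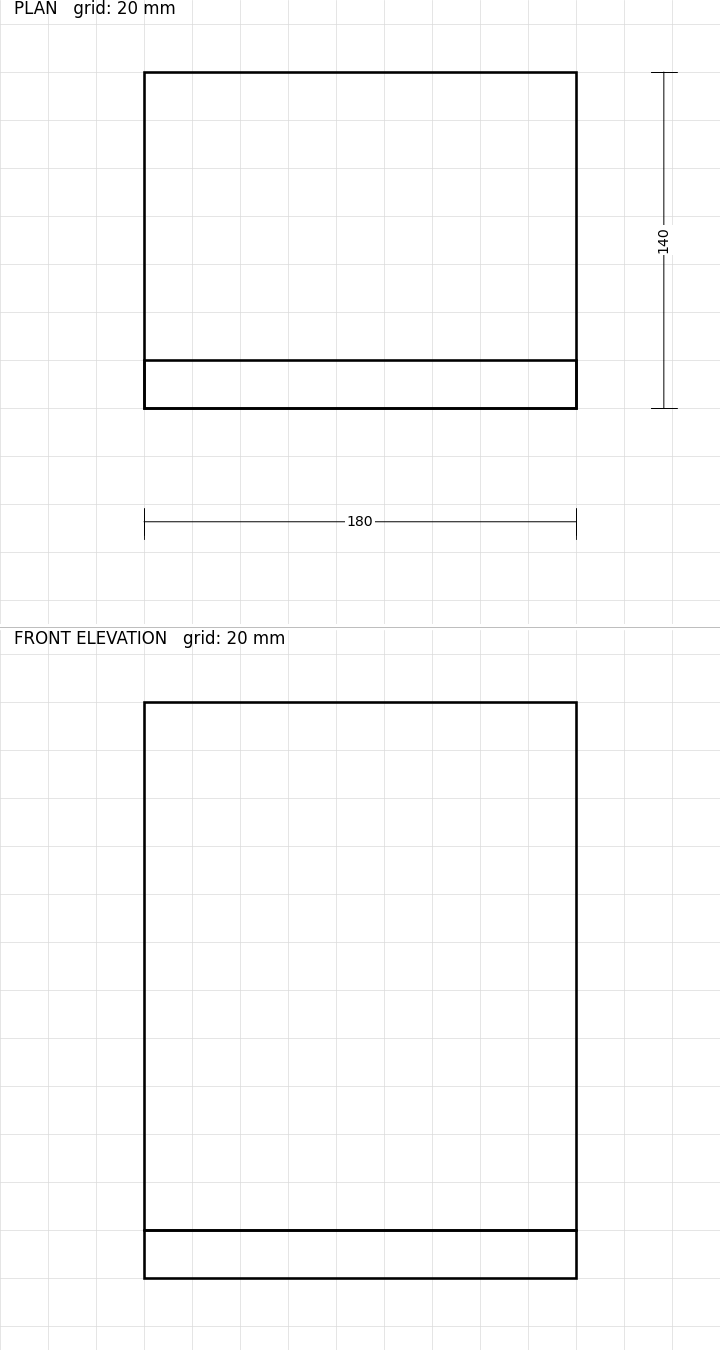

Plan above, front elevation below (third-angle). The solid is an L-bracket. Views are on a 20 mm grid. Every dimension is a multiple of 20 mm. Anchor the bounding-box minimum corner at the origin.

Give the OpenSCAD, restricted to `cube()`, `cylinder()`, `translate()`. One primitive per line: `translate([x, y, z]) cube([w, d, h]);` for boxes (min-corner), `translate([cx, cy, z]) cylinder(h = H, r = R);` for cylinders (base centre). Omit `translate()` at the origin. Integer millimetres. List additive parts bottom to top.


cube([180, 140, 20]);
translate([0, 0, 20]) cube([180, 20, 220]);


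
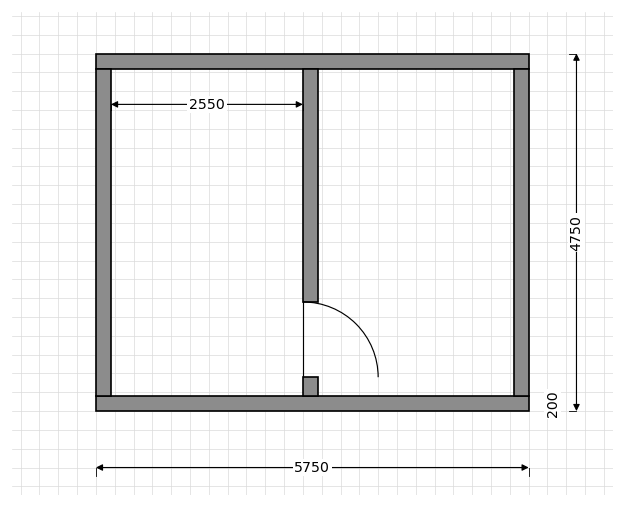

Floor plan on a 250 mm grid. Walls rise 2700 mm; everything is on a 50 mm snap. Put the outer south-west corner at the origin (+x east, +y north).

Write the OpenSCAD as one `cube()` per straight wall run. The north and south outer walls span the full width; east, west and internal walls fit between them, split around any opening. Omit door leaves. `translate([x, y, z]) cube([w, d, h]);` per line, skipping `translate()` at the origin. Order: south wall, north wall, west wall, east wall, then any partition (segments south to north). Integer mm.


cube([5750, 200, 2700]);
translate([0, 4550, 0]) cube([5750, 200, 2700]);
translate([0, 200, 0]) cube([200, 4350, 2700]);
translate([5550, 200, 0]) cube([200, 4350, 2700]);
translate([2750, 200, 0]) cube([200, 250, 2700]);
translate([2750, 1450, 0]) cube([200, 3100, 2700]);
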